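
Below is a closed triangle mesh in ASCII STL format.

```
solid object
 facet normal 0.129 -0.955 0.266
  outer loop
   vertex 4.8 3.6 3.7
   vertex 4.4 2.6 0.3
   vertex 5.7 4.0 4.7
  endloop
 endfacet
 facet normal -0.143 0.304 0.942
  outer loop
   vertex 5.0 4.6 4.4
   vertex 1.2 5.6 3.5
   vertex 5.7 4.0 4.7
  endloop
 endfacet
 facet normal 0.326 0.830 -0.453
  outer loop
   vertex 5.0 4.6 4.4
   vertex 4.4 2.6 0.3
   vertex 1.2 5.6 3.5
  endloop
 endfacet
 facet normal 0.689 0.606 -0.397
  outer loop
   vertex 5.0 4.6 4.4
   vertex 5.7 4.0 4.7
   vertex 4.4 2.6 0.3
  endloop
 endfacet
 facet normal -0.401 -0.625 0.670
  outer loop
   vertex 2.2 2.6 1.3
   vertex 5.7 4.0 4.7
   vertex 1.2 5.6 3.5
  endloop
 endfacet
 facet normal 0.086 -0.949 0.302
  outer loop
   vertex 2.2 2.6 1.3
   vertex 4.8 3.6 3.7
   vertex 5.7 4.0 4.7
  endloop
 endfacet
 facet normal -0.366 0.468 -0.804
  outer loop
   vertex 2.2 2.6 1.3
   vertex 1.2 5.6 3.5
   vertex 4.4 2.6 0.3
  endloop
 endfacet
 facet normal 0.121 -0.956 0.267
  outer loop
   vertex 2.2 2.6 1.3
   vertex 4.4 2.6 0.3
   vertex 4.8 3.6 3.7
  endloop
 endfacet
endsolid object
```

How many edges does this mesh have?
12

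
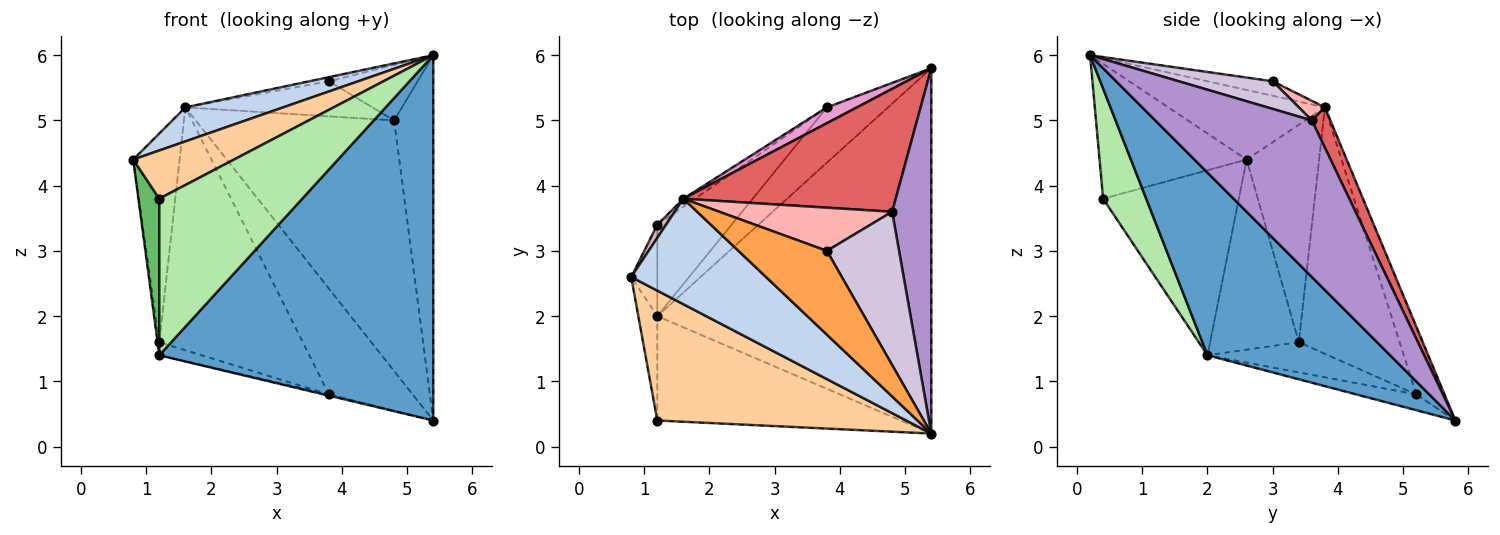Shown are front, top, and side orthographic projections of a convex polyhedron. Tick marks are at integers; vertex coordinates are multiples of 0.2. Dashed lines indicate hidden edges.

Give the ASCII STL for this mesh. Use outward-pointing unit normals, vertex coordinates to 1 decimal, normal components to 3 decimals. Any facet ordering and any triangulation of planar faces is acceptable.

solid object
 facet normal 0.426 -0.640 -0.640
  outer loop
   vertex 1.2 2.0 1.4
   vertex 5.4 5.8 0.4
   vertex 5.4 0.2 6.0
  endloop
 endfacet
 facet normal -0.441 -0.276 0.854
  outer loop
   vertex 1.6 3.8 5.2
   vertex 0.8 2.6 4.4
   vertex 5.4 0.2 6.0
  endloop
 endfacet
 facet normal -0.162 0.048 0.986
  outer loop
   vertex 1.6 3.8 5.2
   vertex 5.4 0.2 6.0
   vertex 3.8 3.0 5.6
  endloop
 endfacet
 facet normal -0.453 -0.310 0.836
  outer loop
   vertex 1.2 0.4 3.8
   vertex 5.4 0.2 6.0
   vertex 0.8 2.6 4.4
  endloop
 endfacet
 facet normal -0.983 -0.151 -0.101
  outer loop
   vertex 1.2 0.4 3.8
   vertex 0.8 2.6 4.4
   vertex 1.2 2.0 1.4
  endloop
 endfacet
 facet normal 0.243 -0.807 -0.538
  outer loop
   vertex 1.2 0.4 3.8
   vertex 1.2 2.0 1.4
   vertex 5.4 0.2 6.0
  endloop
 endfacet
 facet normal 0.083 0.895 0.439
  outer loop
   vertex 4.8 3.6 5.0
   vertex 5.4 5.8 0.4
   vertex 1.6 3.8 5.2
  endloop
 endfacet
 facet normal 0.088 0.628 0.774
  outer loop
   vertex 4.8 3.6 5.0
   vertex 1.6 3.8 5.2
   vertex 3.8 3.0 5.6
  endloop
 endfacet
 facet normal 0.943 0.236 0.236
  outer loop
   vertex 4.8 3.6 5.0
   vertex 5.4 0.2 6.0
   vertex 5.4 5.8 0.4
  endloop
 endfacet
 facet normal 0.339 0.320 0.885
  outer loop
   vertex 4.8 3.6 5.0
   vertex 3.8 3.0 5.6
   vertex 5.4 0.2 6.0
  endloop
 endfacet
 facet normal -0.991 0.019 -0.136
  outer loop
   vertex 1.2 3.4 1.6
   vertex 1.2 2.0 1.4
   vertex 0.8 2.6 4.4
  endloop
 endfacet
 facet normal -0.842 0.539 0.034
  outer loop
   vertex 1.2 3.4 1.6
   vertex 0.8 2.6 4.4
   vertex 1.6 3.8 5.2
  endloop
 endfacet
 facet normal -0.317 0.938 0.140
  outer loop
   vertex 3.8 5.2 0.8
   vertex 1.6 3.8 5.2
   vertex 5.4 5.8 0.4
  endloop
 endfacet
 facet normal -0.575 0.818 -0.027
  outer loop
   vertex 3.8 5.2 0.8
   vertex 1.2 3.4 1.6
   vertex 1.6 3.8 5.2
  endloop
 endfacet
 facet normal -0.250 0.022 -0.968
  outer loop
   vertex 3.8 5.2 0.8
   vertex 5.4 5.8 0.4
   vertex 1.2 2.0 1.4
  endloop
 endfacet
 facet normal -0.373 0.131 -0.918
  outer loop
   vertex 3.8 5.2 0.8
   vertex 1.2 2.0 1.4
   vertex 1.2 3.4 1.6
  endloop
 endfacet
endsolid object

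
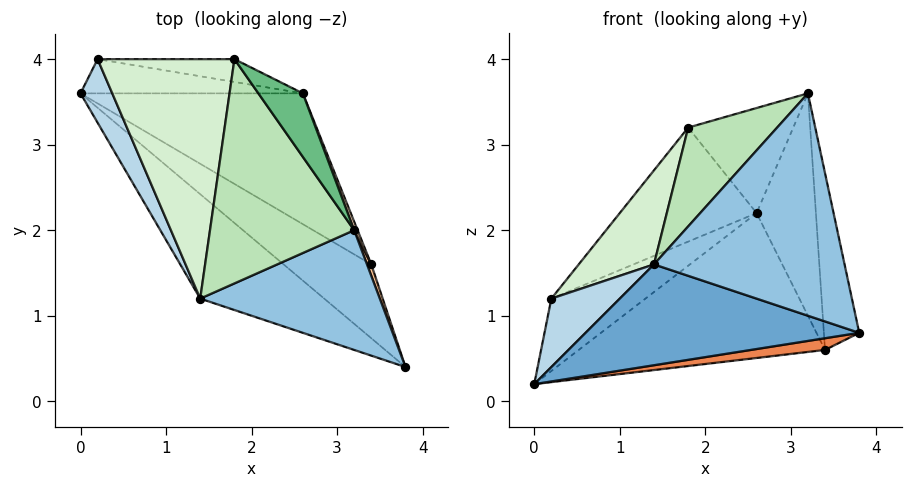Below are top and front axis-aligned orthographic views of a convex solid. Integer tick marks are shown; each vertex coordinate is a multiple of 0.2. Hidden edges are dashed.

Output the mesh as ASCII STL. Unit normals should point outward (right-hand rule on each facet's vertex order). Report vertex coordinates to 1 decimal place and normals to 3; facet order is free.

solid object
 facet normal -0.426 -0.628 -0.651
  outer loop
   vertex 1.4 1.2 1.6
   vertex 0.0 3.6 0.2
   vertex 3.8 0.4 0.8
  endloop
 endfacet
 facet normal -0.134 -0.873 0.470
  outer loop
   vertex 1.4 1.2 1.6
   vertex 3.8 0.4 0.8
   vertex 3.2 2.0 3.6
  endloop
 endfacet
 facet normal -0.889 -0.336 0.312
  outer loop
   vertex 1.4 1.2 1.6
   vertex 0.2 4.0 1.2
   vertex 0.0 3.6 0.2
  endloop
 endfacet
 facet normal 0.312 0.859 -0.406
  outer loop
   vertex 2.6 3.6 2.2
   vertex 0.0 3.6 0.2
   vertex 0.2 4.0 1.2
  endloop
 endfacet
 facet normal 0.024 -0.157 -0.987
  outer loop
   vertex 3.4 1.6 0.6
   vertex 3.8 0.4 0.8
   vertex 0.0 3.6 0.2
  endloop
 endfacet
 facet normal 0.458 0.660 -0.596
  outer loop
   vertex 3.4 1.6 0.6
   vertex 0.0 3.6 0.2
   vertex 2.6 3.6 2.2
  endloop
 endfacet
 facet normal 0.947 0.319 0.021
  outer loop
   vertex 3.4 1.6 0.6
   vertex 3.2 2.0 3.6
   vertex 3.8 0.4 0.8
  endloop
 endfacet
 facet normal 0.932 0.362 0.014
  outer loop
   vertex 3.4 1.6 0.6
   vertex 2.6 3.6 2.2
   vertex 3.2 2.0 3.6
  endloop
 endfacet
 facet normal 0.732 0.583 0.352
  outer loop
   vertex 1.8 4.0 3.2
   vertex 3.2 2.0 3.6
   vertex 2.6 3.6 2.2
  endloop
 endfacet
 facet normal 0.238 0.952 -0.190
  outer loop
   vertex 1.8 4.0 3.2
   vertex 2.6 3.6 2.2
   vertex 0.2 4.0 1.2
  endloop
 endfacet
 facet normal -0.642 -0.309 0.702
  outer loop
   vertex 1.8 4.0 3.2
   vertex 1.4 1.2 1.6
   vertex 3.2 2.0 3.6
  endloop
 endfacet
 facet normal -0.758 -0.238 0.607
  outer loop
   vertex 1.8 4.0 3.2
   vertex 0.2 4.0 1.2
   vertex 1.4 1.2 1.6
  endloop
 endfacet
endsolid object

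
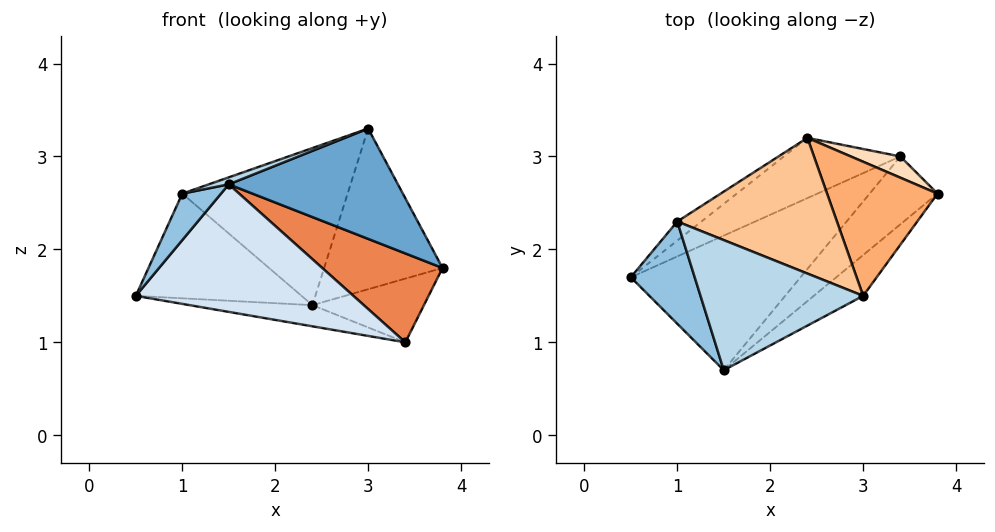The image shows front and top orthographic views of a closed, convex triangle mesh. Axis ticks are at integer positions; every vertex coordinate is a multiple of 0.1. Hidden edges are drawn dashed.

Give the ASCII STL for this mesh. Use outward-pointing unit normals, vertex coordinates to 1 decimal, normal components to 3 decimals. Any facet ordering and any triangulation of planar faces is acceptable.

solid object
 facet normal 0.538 -0.790 -0.292
  outer loop
   vertex 3.0 1.5 3.3
   vertex 1.5 0.7 2.7
   vertex 3.8 2.6 1.8
  endloop
 endfacet
 facet normal -0.833 -0.229 0.504
  outer loop
   vertex 1.0 2.3 2.6
   vertex 0.5 1.7 1.5
   vertex 1.5 0.7 2.7
  endloop
 endfacet
 facet normal -0.348 -0.050 0.936
  outer loop
   vertex 1.0 2.3 2.6
   vertex 1.5 0.7 2.7
   vertex 3.0 1.5 3.3
  endloop
 endfacet
 facet normal 0.180 -0.677 -0.714
  outer loop
   vertex 3.4 3.0 1.0
   vertex 1.5 0.7 2.7
   vertex 0.5 1.7 1.5
  endloop
 endfacet
 facet normal 0.386 -0.733 -0.560
  outer loop
   vertex 3.4 3.0 1.0
   vertex 3.8 2.6 1.8
   vertex 1.5 0.7 2.7
  endloop
 endfacet
 facet normal 0.144 0.760 0.634
  outer loop
   vertex 2.4 3.2 1.4
   vertex 3.0 1.5 3.3
   vertex 3.8 2.6 1.8
  endloop
 endfacet
 facet normal 0.074 0.755 0.652
  outer loop
   vertex 2.4 3.2 1.4
   vertex 1.0 2.3 2.6
   vertex 3.0 1.5 3.3
  endloop
 endfacet
 facet normal 0.302 0.905 0.302
  outer loop
   vertex 2.4 3.2 1.4
   vertex 3.8 2.6 1.8
   vertex 3.4 3.0 1.0
  endloop
 endfacet
 facet normal -0.618 0.773 -0.141
  outer loop
   vertex 2.4 3.2 1.4
   vertex 0.5 1.7 1.5
   vertex 1.0 2.3 2.6
  endloop
 endfacet
 facet normal -0.297 0.316 -0.901
  outer loop
   vertex 2.4 3.2 1.4
   vertex 3.4 3.0 1.0
   vertex 0.5 1.7 1.5
  endloop
 endfacet
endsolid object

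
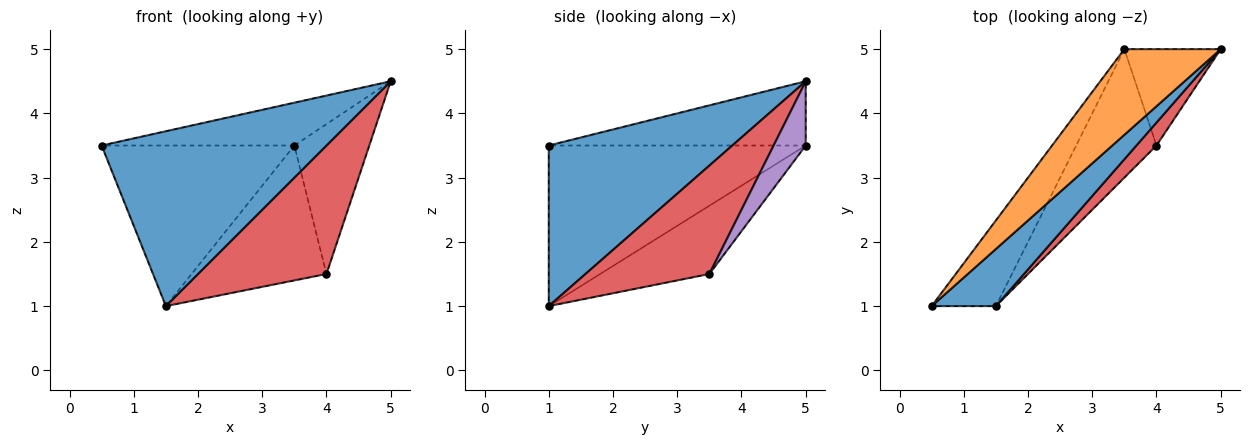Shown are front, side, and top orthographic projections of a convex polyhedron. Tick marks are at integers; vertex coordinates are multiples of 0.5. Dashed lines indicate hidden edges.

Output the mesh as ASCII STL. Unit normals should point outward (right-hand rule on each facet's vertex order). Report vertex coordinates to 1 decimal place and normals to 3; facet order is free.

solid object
 facet normal 0.613 -0.751 0.245
  outer loop
   vertex 1.5 1.0 1.0
   vertex 5.0 5.0 4.5
   vertex 0.5 1.0 3.5
  endloop
 endfacet
 facet normal -0.512 0.384 0.768
  outer loop
   vertex 3.5 5.0 3.5
   vertex 0.5 1.0 3.5
   vertex 5.0 5.0 4.5
  endloop
 endfacet
 facet normal -0.762 0.571 -0.305
  outer loop
   vertex 3.5 5.0 3.5
   vertex 1.5 1.0 1.0
   vertex 0.5 1.0 3.5
  endloop
 endfacet
 facet normal 0.688 -0.714 0.127
  outer loop
   vertex 4.0 3.5 1.5
   vertex 5.0 5.0 4.5
   vertex 1.5 1.0 1.0
  endloop
 endfacet
 facet normal 0.339 0.791 -0.509
  outer loop
   vertex 4.0 3.5 1.5
   vertex 3.5 5.0 3.5
   vertex 5.0 5.0 4.5
  endloop
 endfacet
 facet normal -0.506 0.625 -0.595
  outer loop
   vertex 4.0 3.5 1.5
   vertex 1.5 1.0 1.0
   vertex 3.5 5.0 3.5
  endloop
 endfacet
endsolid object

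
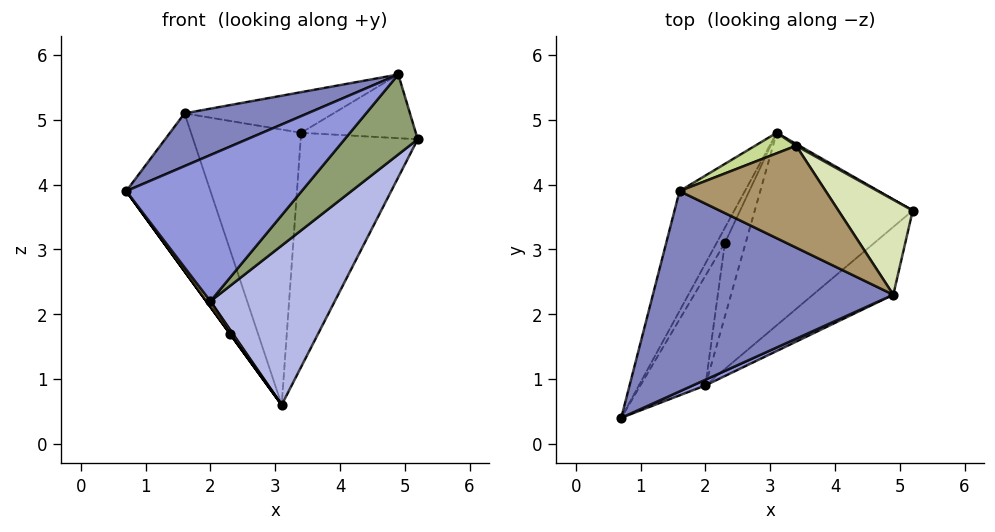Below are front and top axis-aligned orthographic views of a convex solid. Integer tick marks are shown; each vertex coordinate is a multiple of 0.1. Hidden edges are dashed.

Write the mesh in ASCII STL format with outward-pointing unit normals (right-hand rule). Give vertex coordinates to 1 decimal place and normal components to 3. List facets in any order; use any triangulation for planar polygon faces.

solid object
 facet normal -0.917 0.319 -0.242
  outer loop
   vertex 1.6 3.9 5.1
   vertex 3.1 4.8 0.6
   vertex 0.7 0.4 3.9
  endloop
 endfacet
 facet normal -0.287 -0.244 0.926
  outer loop
   vertex 1.6 3.9 5.1
   vertex 0.7 0.4 3.9
   vertex 4.9 2.3 5.7
  endloop
 endfacet
 facet normal 0.399 -0.916 0.036
  outer loop
   vertex 2.0 0.9 2.2
   vertex 4.9 2.3 5.7
   vertex 0.7 0.4 3.9
  endloop
 endfacet
 facet normal 0.752 -0.420 -0.508
  outer loop
   vertex 2.0 0.9 2.2
   vertex 3.1 4.8 0.6
   vertex 5.2 3.6 4.7
  endloop
 endfacet
 facet normal 0.754 -0.501 -0.425
  outer loop
   vertex 2.0 0.9 2.2
   vertex 5.2 3.6 4.7
   vertex 4.9 2.3 5.7
  endloop
 endfacet
 facet normal 0.486 0.874 0.007
  outer loop
   vertex 3.4 4.6 4.8
   vertex 5.2 3.6 4.7
   vertex 3.1 4.8 0.6
  endloop
 endfacet
 facet normal -0.351 0.934 0.070
  outer loop
   vertex 3.4 4.6 4.8
   vertex 3.1 4.8 0.6
   vertex 1.6 3.9 5.1
  endloop
 endfacet
 facet normal 0.335 0.525 0.783
  outer loop
   vertex 3.4 4.6 4.8
   vertex 4.9 2.3 5.7
   vertex 5.2 3.6 4.7
  endloop
 endfacet
 facet normal 0.011 0.370 0.929
  outer loop
   vertex 3.4 4.6 4.8
   vertex 1.6 3.9 5.1
   vertex 4.9 2.3 5.7
  endloop
 endfacet
 facet normal -0.809 0.000 -0.588
  outer loop
   vertex 2.3 3.1 1.7
   vertex 0.7 0.4 3.9
   vertex 3.1 4.8 0.6
  endloop
 endfacet
 facet normal -0.789 -0.032 -0.613
  outer loop
   vertex 2.3 3.1 1.7
   vertex 2.0 0.9 2.2
   vertex 0.7 0.4 3.9
  endloop
 endfacet
 facet normal -0.782 -0.035 -0.622
  outer loop
   vertex 2.3 3.1 1.7
   vertex 3.1 4.8 0.6
   vertex 2.0 0.9 2.2
  endloop
 endfacet
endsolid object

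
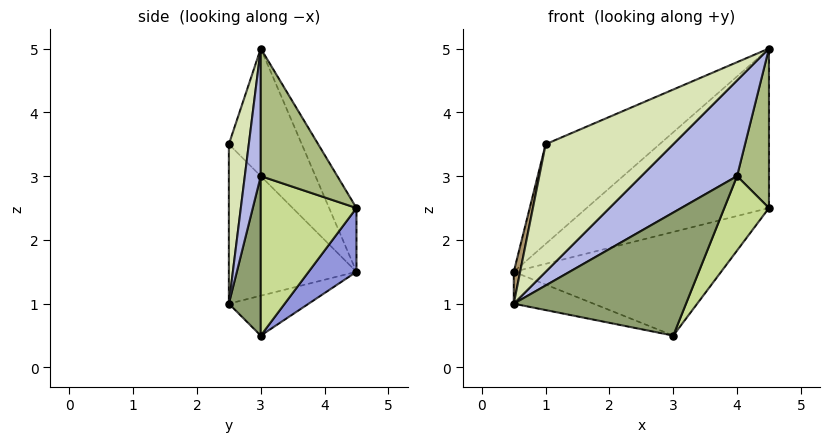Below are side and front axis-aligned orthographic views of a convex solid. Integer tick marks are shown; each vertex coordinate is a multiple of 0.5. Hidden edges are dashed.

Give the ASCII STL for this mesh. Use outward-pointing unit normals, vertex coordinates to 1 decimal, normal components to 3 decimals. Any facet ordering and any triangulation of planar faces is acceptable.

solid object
 facet normal -0.128 0.850 0.510
  outer loop
   vertex 0.5 4.5 1.5
   vertex 4.5 3.0 5.0
   vertex 4.5 4.5 2.5
  endloop
 endfacet
 facet normal -0.236 0.236 -0.943
  outer loop
   vertex 0.5 4.5 1.5
   vertex 3.0 3.0 0.5
   vertex 0.5 2.5 1.0
  endloop
 endfacet
 facet normal 0.167 0.724 -0.669
  outer loop
   vertex 0.5 4.5 1.5
   vertex 4.5 4.5 2.5
   vertex 3.0 3.0 0.5
  endloop
 endfacet
 facet normal 0.164 -0.986 -0.041
  outer loop
   vertex 4.0 3.0 3.0
   vertex 4.5 3.0 5.0
   vertex 0.5 2.5 1.0
  endloop
 endfacet
 facet normal 0.182 -0.981 -0.073
  outer loop
   vertex 4.0 3.0 3.0
   vertex 0.5 2.5 1.0
   vertex 3.0 3.0 0.5
  endloop
 endfacet
 facet normal 0.899 -0.375 -0.225
  outer loop
   vertex 4.0 3.0 3.0
   vertex 4.5 4.5 2.5
   vertex 4.5 3.0 5.0
  endloop
 endfacet
 facet normal 0.852 -0.398 -0.341
  outer loop
   vertex 4.0 3.0 3.0
   vertex 3.0 3.0 0.5
   vertex 4.5 4.5 2.5
  endloop
 endfacet
 facet normal 0.154 -0.988 -0.031
  outer loop
   vertex 1.0 2.5 3.5
   vertex 0.5 2.5 1.0
   vertex 4.5 3.0 5.0
  endloop
 endfacet
 facet normal -0.979 -0.049 0.196
  outer loop
   vertex 1.0 2.5 3.5
   vertex 0.5 4.5 1.5
   vertex 0.5 2.5 1.0
  endloop
 endfacet
 facet normal -0.386 0.602 0.699
  outer loop
   vertex 1.0 2.5 3.5
   vertex 4.5 3.0 5.0
   vertex 0.5 4.5 1.5
  endloop
 endfacet
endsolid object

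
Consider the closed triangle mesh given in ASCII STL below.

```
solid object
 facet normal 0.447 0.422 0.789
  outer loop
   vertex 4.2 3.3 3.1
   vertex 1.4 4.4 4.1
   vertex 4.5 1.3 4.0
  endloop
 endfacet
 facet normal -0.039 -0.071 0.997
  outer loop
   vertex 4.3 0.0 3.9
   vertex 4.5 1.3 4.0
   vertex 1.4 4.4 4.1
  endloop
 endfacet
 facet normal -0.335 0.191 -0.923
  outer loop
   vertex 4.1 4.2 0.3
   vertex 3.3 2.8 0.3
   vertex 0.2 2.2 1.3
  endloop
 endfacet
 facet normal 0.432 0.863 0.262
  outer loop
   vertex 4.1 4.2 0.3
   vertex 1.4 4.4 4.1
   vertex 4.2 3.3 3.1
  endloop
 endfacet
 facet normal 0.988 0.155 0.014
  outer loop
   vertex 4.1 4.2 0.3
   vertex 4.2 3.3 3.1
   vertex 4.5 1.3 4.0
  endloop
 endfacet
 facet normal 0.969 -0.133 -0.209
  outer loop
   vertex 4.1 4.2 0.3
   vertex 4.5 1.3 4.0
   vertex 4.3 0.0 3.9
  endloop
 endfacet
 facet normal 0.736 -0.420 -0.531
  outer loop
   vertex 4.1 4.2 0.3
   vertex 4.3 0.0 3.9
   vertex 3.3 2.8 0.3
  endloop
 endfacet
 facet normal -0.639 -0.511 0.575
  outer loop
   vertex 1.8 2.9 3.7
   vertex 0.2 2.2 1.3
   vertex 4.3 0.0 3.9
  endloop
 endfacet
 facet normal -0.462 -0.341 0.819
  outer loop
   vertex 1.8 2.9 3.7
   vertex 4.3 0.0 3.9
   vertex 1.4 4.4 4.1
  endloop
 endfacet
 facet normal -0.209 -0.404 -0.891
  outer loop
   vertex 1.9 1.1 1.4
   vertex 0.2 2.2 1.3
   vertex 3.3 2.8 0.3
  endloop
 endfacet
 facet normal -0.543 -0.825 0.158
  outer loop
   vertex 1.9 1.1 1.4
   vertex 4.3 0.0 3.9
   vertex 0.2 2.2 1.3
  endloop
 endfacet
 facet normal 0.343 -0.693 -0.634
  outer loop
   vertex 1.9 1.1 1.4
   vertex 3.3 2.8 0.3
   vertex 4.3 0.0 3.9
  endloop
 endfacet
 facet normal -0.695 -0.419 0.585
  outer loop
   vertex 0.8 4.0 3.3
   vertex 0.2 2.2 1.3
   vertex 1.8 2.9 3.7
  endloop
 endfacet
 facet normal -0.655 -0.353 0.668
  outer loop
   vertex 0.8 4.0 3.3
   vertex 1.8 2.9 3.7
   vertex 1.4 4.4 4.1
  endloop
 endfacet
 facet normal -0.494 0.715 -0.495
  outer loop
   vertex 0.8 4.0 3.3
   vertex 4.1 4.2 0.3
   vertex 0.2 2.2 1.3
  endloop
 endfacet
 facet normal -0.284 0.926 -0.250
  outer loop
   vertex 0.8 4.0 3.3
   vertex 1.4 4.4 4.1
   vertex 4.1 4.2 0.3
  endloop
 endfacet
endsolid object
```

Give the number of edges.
24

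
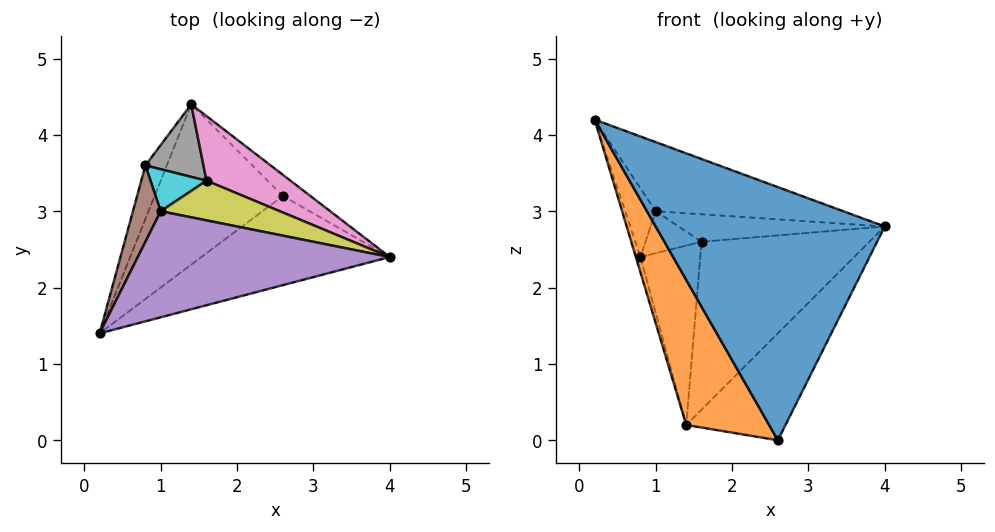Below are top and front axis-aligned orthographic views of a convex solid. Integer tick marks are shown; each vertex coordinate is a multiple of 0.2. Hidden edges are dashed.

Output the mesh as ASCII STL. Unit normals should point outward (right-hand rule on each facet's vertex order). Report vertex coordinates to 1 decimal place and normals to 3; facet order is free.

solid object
 facet normal 0.125 -0.936 -0.330
  outer loop
   vertex 2.6 3.2 0.0
   vertex 4.0 2.4 2.8
   vertex 0.2 1.4 4.2
  endloop
 endfacet
 facet normal -0.622 -0.525 -0.581
  outer loop
   vertex 2.6 3.2 0.0
   vertex 0.2 1.4 4.2
   vertex 1.4 4.4 0.2
  endloop
 endfacet
 facet normal 0.688 0.712 -0.141
  outer loop
   vertex 2.6 3.2 0.0
   vertex 1.4 4.4 0.2
   vertex 4.0 2.4 2.8
  endloop
 endfacet
 facet normal -0.969 0.068 -0.239
  outer loop
   vertex 0.8 3.6 2.4
   vertex 1.4 4.4 0.2
   vertex 0.2 1.4 4.2
  endloop
 endfacet
 facet normal 0.163 0.539 0.827
  outer loop
   vertex 1.0 3.0 3.0
   vertex 0.2 1.4 4.2
   vertex 4.0 2.4 2.8
  endloop
 endfacet
 facet normal -0.218 0.653 0.725
  outer loop
   vertex 1.0 3.0 3.0
   vertex 0.8 3.6 2.4
   vertex 0.2 1.4 4.2
  endloop
 endfacet
 facet normal 0.338 0.878 0.338
  outer loop
   vertex 1.6 3.4 2.6
   vertex 4.0 2.4 2.8
   vertex 1.4 4.4 0.2
  endloop
 endfacet
 facet normal 0.137 0.918 0.371
  outer loop
   vertex 1.6 3.4 2.6
   vertex 1.4 4.4 0.2
   vertex 0.8 3.6 2.4
  endloop
 endfacet
 facet normal 0.166 0.561 0.811
  outer loop
   vertex 1.6 3.4 2.6
   vertex 1.0 3.0 3.0
   vertex 4.0 2.4 2.8
  endloop
 endfacet
 facet normal 0.000 0.707 0.707
  outer loop
   vertex 1.6 3.4 2.6
   vertex 0.8 3.6 2.4
   vertex 1.0 3.0 3.0
  endloop
 endfacet
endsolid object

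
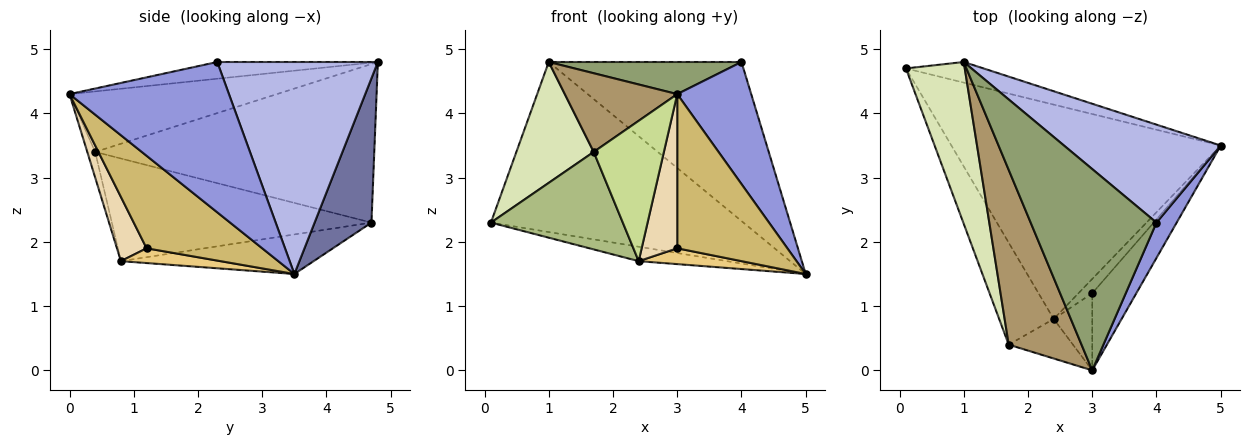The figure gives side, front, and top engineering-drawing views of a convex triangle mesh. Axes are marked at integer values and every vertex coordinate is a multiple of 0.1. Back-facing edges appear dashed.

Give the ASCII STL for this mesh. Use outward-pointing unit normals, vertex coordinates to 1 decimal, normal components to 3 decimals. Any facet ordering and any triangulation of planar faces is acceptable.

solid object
 facet normal 0.218 0.969 -0.117
  outer loop
   vertex 1.0 4.8 4.8
   vertex 5.0 3.5 1.5
   vertex 0.1 4.7 2.3
  endloop
 endfacet
 facet normal -0.145 0.066 -0.987
  outer loop
   vertex 2.4 0.8 1.7
   vertex 0.1 4.7 2.3
   vertex 5.0 3.5 1.5
  endloop
 endfacet
 facet normal 0.900 -0.418 0.121
  outer loop
   vertex 4.0 2.3 4.8
   vertex 3.0 0.0 4.3
   vertex 5.0 3.5 1.5
  endloop
 endfacet
 facet normal 0.579 0.694 0.428
  outer loop
   vertex 4.0 2.3 4.8
   vertex 5.0 3.5 1.5
   vertex 1.0 4.8 4.8
  endloop
 endfacet
 facet normal -0.130 -0.156 0.979
  outer loop
   vertex 4.0 2.3 4.8
   vertex 1.0 4.8 4.8
   vertex 3.0 0.0 4.3
  endloop
 endfacet
 facet normal -0.806 -0.409 -0.428
  outer loop
   vertex 1.7 0.4 3.4
   vertex 0.1 4.7 2.3
   vertex 2.4 0.8 1.7
  endloop
 endfacet
 facet normal -0.108 -0.957 -0.270
  outer loop
   vertex 1.7 0.4 3.4
   vertex 2.4 0.8 1.7
   vertex 3.0 0.0 4.3
  endloop
 endfacet
 facet normal -0.907 -0.251 0.337
  outer loop
   vertex 1.7 0.4 3.4
   vertex 1.0 4.8 4.8
   vertex 0.1 4.7 2.3
  endloop
 endfacet
 facet normal -0.604 -0.327 0.727
  outer loop
   vertex 1.7 0.4 3.4
   vertex 3.0 0.0 4.3
   vertex 1.0 4.8 4.8
  endloop
 endfacet
 facet normal 0.685 -0.652 -0.326
  outer loop
   vertex 3.0 1.2 1.9
   vertex 5.0 3.5 1.5
   vertex 3.0 0.0 4.3
  endloop
 endfacet
 facet normal 0.583 -0.602 -0.546
  outer loop
   vertex 3.0 1.2 1.9
   vertex 2.4 0.8 1.7
   vertex 5.0 3.5 1.5
  endloop
 endfacet
 facet normal 0.598 -0.717 -0.359
  outer loop
   vertex 3.0 1.2 1.9
   vertex 3.0 0.0 4.3
   vertex 2.4 0.8 1.7
  endloop
 endfacet
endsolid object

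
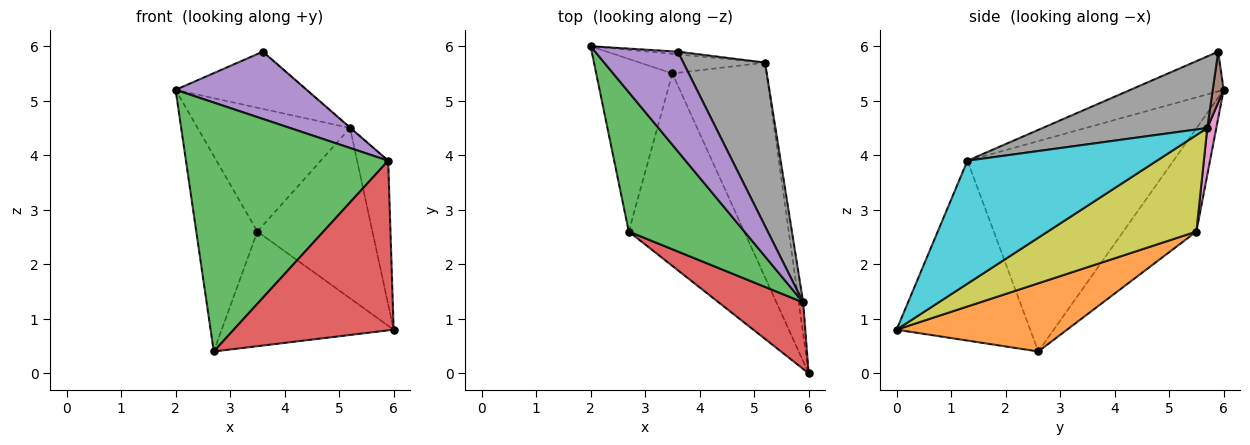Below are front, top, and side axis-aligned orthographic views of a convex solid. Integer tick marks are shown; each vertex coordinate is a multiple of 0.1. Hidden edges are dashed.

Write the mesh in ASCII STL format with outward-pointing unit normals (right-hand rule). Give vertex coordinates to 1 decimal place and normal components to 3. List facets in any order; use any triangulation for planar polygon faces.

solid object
 facet normal -0.668 0.558 -0.493
  outer loop
   vertex 3.5 5.5 2.6
   vertex 2.7 2.6 0.4
   vertex 2.0 6.0 5.2
  endloop
 endfacet
 facet normal 0.452 0.456 -0.766
  outer loop
   vertex 3.5 5.5 2.6
   vertex 6.0 0.0 0.8
   vertex 2.7 2.6 0.4
  endloop
 endfacet
 facet normal -0.664 -0.652 0.365
  outer loop
   vertex 5.9 1.3 3.9
   vertex 2.0 6.0 5.2
   vertex 2.7 2.6 0.4
  endloop
 endfacet
 facet normal -0.614 -0.735 0.288
  outer loop
   vertex 5.9 1.3 3.9
   vertex 2.7 2.6 0.4
   vertex 6.0 0.0 0.8
  endloop
 endfacet
 facet normal -0.369 -0.520 0.770
  outer loop
   vertex 5.9 1.3 3.9
   vertex 3.6 5.9 5.9
   vertex 2.0 6.0 5.2
  endloop
 endfacet
 facet normal 0.083 0.995 -0.047
  outer loop
   vertex 5.2 5.7 4.5
   vertex 2.0 6.0 5.2
   vertex 3.6 5.9 5.9
  endloop
 endfacet
 facet normal 0.058 0.986 -0.156
  outer loop
   vertex 5.2 5.7 4.5
   vertex 3.5 5.5 2.6
   vertex 2.0 6.0 5.2
  endloop
 endfacet
 facet normal 0.659 0.002 0.752
  outer loop
   vertex 5.2 5.7 4.5
   vertex 3.6 5.9 5.9
   vertex 5.9 1.3 3.9
  endloop
 endfacet
 facet normal 0.626 0.485 -0.611
  outer loop
   vertex 5.2 5.7 4.5
   vertex 6.0 0.0 0.8
   vertex 3.5 5.5 2.6
  endloop
 endfacet
 facet normal 0.986 0.162 -0.036
  outer loop
   vertex 5.2 5.7 4.5
   vertex 5.9 1.3 3.9
   vertex 6.0 0.0 0.8
  endloop
 endfacet
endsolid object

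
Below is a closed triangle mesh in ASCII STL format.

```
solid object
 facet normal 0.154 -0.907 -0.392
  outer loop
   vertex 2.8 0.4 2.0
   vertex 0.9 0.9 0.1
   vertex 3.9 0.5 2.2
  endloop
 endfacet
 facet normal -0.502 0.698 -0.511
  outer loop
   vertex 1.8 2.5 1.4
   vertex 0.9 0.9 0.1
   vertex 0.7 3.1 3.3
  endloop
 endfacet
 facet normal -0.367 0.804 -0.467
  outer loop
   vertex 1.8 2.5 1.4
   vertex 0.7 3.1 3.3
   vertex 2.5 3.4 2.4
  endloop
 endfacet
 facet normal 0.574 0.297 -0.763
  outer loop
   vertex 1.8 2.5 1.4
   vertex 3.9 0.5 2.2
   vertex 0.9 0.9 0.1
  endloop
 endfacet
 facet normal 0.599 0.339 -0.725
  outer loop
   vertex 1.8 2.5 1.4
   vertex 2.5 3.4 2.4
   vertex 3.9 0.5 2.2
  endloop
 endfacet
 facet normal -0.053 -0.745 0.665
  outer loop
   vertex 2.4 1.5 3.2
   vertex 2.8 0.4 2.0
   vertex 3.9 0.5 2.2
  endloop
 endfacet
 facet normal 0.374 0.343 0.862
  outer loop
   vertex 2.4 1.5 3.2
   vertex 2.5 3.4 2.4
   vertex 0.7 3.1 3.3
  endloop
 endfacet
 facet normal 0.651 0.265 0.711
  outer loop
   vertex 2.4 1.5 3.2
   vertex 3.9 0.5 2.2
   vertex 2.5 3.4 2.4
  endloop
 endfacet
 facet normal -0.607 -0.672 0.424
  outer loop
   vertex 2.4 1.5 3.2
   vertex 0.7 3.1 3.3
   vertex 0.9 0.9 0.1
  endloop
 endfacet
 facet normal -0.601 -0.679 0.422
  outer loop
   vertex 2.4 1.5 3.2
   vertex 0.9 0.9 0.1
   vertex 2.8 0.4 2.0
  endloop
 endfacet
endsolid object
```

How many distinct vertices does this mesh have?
7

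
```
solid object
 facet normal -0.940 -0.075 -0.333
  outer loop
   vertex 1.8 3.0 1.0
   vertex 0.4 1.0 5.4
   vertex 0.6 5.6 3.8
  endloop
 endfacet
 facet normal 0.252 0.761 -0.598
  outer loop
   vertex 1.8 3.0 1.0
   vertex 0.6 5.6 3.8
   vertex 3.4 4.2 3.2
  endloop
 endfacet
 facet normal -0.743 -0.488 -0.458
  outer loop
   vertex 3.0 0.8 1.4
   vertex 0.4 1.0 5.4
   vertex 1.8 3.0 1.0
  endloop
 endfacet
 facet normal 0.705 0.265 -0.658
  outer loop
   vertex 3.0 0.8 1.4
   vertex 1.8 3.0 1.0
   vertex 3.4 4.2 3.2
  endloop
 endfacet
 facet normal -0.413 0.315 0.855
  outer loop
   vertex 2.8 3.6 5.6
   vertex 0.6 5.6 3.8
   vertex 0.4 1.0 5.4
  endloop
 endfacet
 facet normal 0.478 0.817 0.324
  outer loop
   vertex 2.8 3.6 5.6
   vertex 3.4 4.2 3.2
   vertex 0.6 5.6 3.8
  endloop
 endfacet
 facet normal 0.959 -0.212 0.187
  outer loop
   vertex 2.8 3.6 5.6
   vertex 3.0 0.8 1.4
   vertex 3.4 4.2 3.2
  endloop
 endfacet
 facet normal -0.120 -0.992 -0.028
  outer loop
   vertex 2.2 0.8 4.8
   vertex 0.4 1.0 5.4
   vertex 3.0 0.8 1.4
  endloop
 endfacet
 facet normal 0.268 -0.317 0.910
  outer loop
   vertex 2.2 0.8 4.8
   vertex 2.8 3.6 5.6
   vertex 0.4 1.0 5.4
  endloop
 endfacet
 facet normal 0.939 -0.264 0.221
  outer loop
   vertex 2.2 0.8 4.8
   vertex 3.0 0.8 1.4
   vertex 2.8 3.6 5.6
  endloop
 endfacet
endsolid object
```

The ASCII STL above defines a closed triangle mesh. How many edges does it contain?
15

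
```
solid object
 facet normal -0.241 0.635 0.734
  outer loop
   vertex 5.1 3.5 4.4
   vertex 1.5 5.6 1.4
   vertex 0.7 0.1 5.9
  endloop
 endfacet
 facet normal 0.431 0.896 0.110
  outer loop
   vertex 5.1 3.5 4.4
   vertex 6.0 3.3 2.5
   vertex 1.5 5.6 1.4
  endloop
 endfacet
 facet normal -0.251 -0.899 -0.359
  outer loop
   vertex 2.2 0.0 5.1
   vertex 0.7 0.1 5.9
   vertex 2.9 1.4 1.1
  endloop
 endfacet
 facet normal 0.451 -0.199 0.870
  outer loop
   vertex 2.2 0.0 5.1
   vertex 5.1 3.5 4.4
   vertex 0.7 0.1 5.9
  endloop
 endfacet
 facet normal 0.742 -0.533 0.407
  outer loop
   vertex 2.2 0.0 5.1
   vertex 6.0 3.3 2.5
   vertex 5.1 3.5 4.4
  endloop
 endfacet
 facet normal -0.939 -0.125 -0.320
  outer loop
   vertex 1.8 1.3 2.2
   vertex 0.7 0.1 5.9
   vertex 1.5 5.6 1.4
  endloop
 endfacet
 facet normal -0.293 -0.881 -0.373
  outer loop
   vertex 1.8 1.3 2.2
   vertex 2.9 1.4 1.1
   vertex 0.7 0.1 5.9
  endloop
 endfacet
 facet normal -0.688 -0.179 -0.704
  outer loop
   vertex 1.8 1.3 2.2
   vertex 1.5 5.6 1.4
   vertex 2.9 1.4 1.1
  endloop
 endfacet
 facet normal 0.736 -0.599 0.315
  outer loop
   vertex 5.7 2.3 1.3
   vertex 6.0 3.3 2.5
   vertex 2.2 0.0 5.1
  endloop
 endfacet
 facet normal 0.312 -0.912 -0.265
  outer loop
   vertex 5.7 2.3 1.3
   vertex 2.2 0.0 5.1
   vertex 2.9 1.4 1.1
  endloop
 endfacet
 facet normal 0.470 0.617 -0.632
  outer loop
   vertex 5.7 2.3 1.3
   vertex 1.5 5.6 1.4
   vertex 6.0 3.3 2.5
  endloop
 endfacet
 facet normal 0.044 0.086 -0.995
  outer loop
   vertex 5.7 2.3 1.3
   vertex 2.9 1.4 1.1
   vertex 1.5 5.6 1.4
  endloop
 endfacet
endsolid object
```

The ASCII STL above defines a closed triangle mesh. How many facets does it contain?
12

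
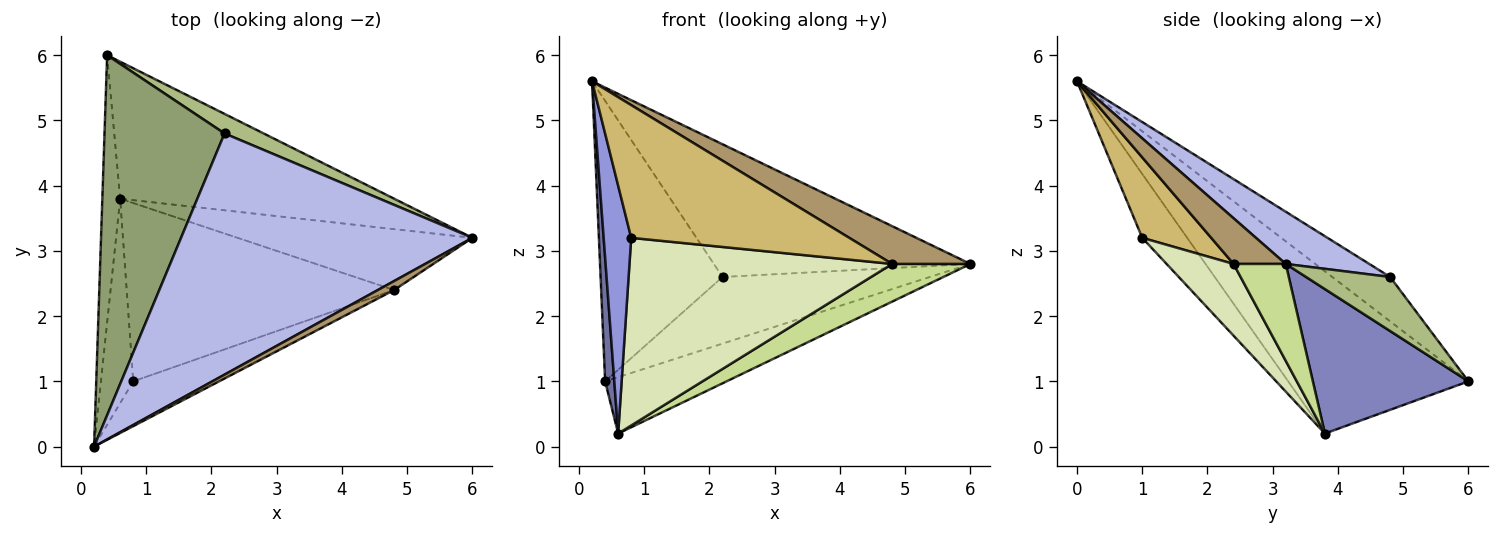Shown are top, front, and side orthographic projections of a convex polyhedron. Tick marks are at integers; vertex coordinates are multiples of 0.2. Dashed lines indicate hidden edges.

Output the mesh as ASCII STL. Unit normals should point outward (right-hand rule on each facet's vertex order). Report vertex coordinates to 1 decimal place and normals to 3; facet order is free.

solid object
 facet normal -0.993 -0.051 -0.109
  outer loop
   vertex 0.6 3.8 0.2
   vertex 0.2 0.0 5.6
   vertex 0.4 6.0 1.0
  endloop
 endfacet
 facet normal 0.438 0.342 -0.831
  outer loop
   vertex 0.6 3.8 0.2
   vertex 0.4 6.0 1.0
   vertex 6.0 3.2 2.8
  endloop
 endfacet
 facet normal -0.783 -0.480 -0.396
  outer loop
   vertex 0.8 1.0 3.2
   vertex 0.2 0.0 5.6
   vertex 0.6 3.8 0.2
  endloop
 endfacet
 facet normal 0.155 0.476 0.865
  outer loop
   vertex 2.2 4.8 2.6
   vertex 0.2 0.0 5.6
   vertex 6.0 3.2 2.8
  endloop
 endfacet
 facet normal -0.280 0.590 0.757
  outer loop
   vertex 2.2 4.8 2.6
   vertex 0.4 6.0 1.0
   vertex 0.2 0.0 5.6
  endloop
 endfacet
 facet normal 0.363 0.894 0.263
  outer loop
   vertex 2.2 4.8 2.6
   vertex 6.0 3.2 2.8
   vertex 0.4 6.0 1.0
  endloop
 endfacet
 facet normal 0.331 -0.497 -0.802
  outer loop
   vertex 4.8 2.4 2.8
   vertex 0.6 3.8 0.2
   vertex 6.0 3.2 2.8
  endloop
 endfacet
 facet normal 0.182 -0.713 -0.677
  outer loop
   vertex 4.8 2.4 2.8
   vertex 0.8 1.0 3.2
   vertex 0.6 3.8 0.2
  endloop
 endfacet
 facet normal 0.544 -0.816 0.194
  outer loop
   vertex 4.8 2.4 2.8
   vertex 6.0 3.2 2.8
   vertex 0.2 0.0 5.6
  endloop
 endfacet
 facet normal 0.287 -0.908 -0.306
  outer loop
   vertex 4.8 2.4 2.8
   vertex 0.2 0.0 5.6
   vertex 0.8 1.0 3.2
  endloop
 endfacet
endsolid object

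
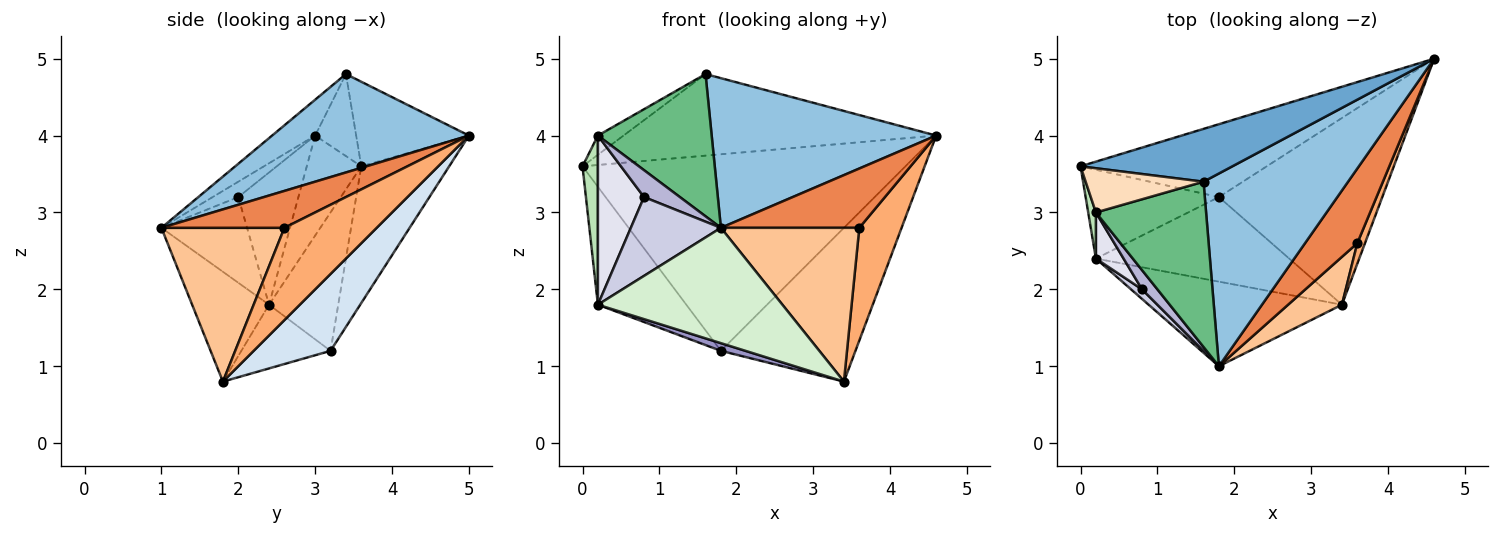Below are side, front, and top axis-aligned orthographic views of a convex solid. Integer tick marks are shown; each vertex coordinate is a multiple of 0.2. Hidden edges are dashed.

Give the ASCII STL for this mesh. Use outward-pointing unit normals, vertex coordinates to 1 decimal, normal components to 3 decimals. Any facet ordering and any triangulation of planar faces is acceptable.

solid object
 facet normal -0.290 0.803 0.520
  outer loop
   vertex 1.6 3.4 4.8
   vertex 4.6 5.0 4.0
   vertex 0.0 3.6 3.6
  endloop
 endfacet
 facet normal 0.474 -0.540 0.696
  outer loop
   vertex 1.6 3.4 4.8
   vertex 1.8 1.0 2.8
   vertex 4.6 5.0 4.0
  endloop
 endfacet
 facet normal -0.247 0.909 -0.337
  outer loop
   vertex 1.8 3.2 1.2
   vertex 0.0 3.6 3.6
   vertex 4.6 5.0 4.0
  endloop
 endfacet
 facet normal 0.341 0.598 -0.726
  outer loop
   vertex 1.8 3.2 1.2
   vertex 4.6 5.0 4.0
   vertex 3.4 1.8 0.8
  endloop
 endfacet
 facet normal 0.484 -0.544 0.685
  outer loop
   vertex 3.6 2.6 2.8
   vertex 4.6 5.0 4.0
   vertex 1.8 1.0 2.8
  endloop
 endfacet
 facet normal 0.906 -0.415 0.076
  outer loop
   vertex 3.6 2.6 2.8
   vertex 3.4 1.8 0.8
   vertex 4.6 5.0 4.0
  endloop
 endfacet
 facet normal 0.647 -0.728 0.226
  outer loop
   vertex 3.6 2.6 2.8
   vertex 1.8 1.0 2.8
   vertex 3.4 1.8 0.8
  endloop
 endfacet
 facet normal -0.538 0.336 0.773
  outer loop
   vertex 0.2 3.0 4.0
   vertex 1.6 3.4 4.8
   vertex 0.0 3.6 3.6
  endloop
 endfacet
 facet normal -0.240 -0.633 0.736
  outer loop
   vertex 0.2 3.0 4.0
   vertex 1.8 1.0 2.8
   vertex 1.6 3.4 4.8
  endloop
 endfacet
 facet normal -0.530 0.677 -0.510
  outer loop
   vertex 0.2 2.4 1.8
   vertex 0.0 3.6 3.6
   vertex 1.8 3.2 1.2
  endloop
 endfacet
 facet normal -0.960 -0.271 0.074
  outer loop
   vertex 0.2 2.4 1.8
   vertex 0.2 3.0 4.0
   vertex 0.0 3.6 3.6
  endloop
 endfacet
 facet normal -0.319 -0.764 -0.561
  outer loop
   vertex 0.2 2.4 1.8
   vertex 3.4 1.8 0.8
   vertex 1.8 1.0 2.8
  endloop
 endfacet
 facet normal -0.312 -0.086 -0.946
  outer loop
   vertex 0.2 2.4 1.8
   vertex 1.8 3.2 1.2
   vertex 3.4 1.8 0.8
  endloop
 endfacet
 facet normal -0.503 -0.704 0.503
  outer loop
   vertex 0.8 2.0 3.2
   vertex 1.8 1.0 2.8
   vertex 0.2 3.0 4.0
  endloop
 endfacet
 facet normal -0.687 -0.722 0.088
  outer loop
   vertex 0.8 2.0 3.2
   vertex 0.2 2.4 1.8
   vertex 1.8 1.0 2.8
  endloop
 endfacet
 facet normal -0.783 -0.601 0.164
  outer loop
   vertex 0.8 2.0 3.2
   vertex 0.2 3.0 4.0
   vertex 0.2 2.4 1.8
  endloop
 endfacet
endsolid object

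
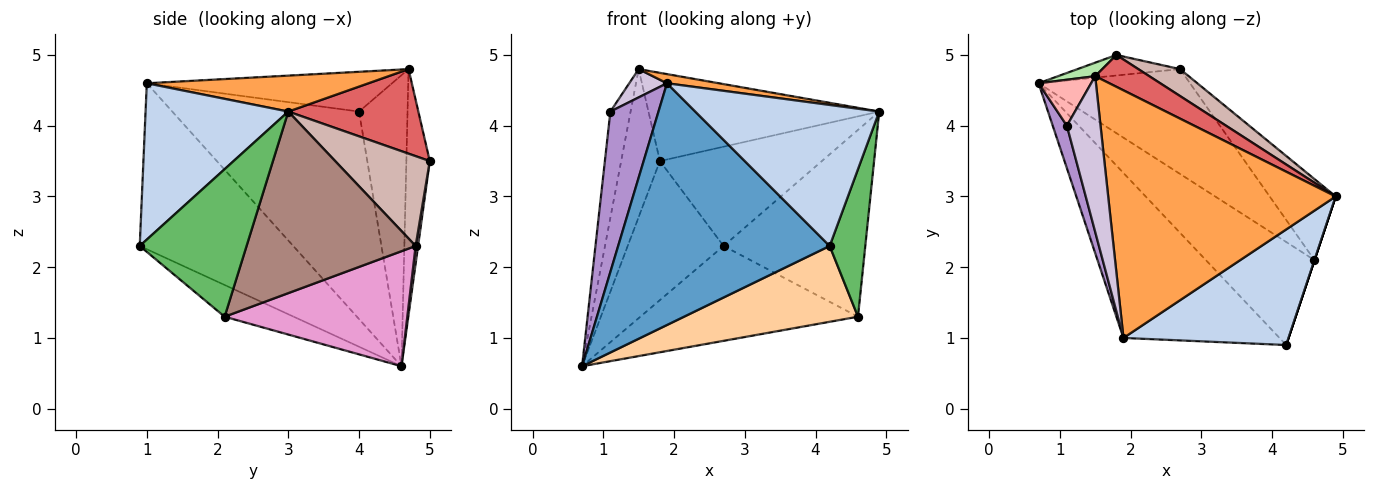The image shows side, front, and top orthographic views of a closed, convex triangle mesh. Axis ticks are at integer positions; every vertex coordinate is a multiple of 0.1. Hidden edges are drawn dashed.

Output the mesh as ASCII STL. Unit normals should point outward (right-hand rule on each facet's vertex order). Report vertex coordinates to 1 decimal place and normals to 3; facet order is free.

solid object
 facet normal -0.514 -0.708 -0.483
  outer loop
   vertex 1.9 1.0 4.6
   vertex 0.7 4.6 0.6
   vertex 4.2 0.9 2.3
  endloop
 endfacet
 facet normal 0.515 -0.663 0.543
  outer loop
   vertex 1.9 1.0 4.6
   vertex 4.2 0.9 2.3
   vertex 4.9 3.0 4.2
  endloop
 endfacet
 facet normal 0.156 -0.036 0.987
  outer loop
   vertex 1.9 1.0 4.6
   vertex 4.9 3.0 4.2
   vertex 1.5 4.7 4.8
  endloop
 endfacet
 facet normal -0.229 -0.577 -0.784
  outer loop
   vertex 4.6 2.1 1.3
   vertex 4.2 0.9 2.3
   vertex 0.7 4.6 0.6
  endloop
 endfacet
 facet normal 0.949 -0.316 0.000
  outer loop
   vertex 4.6 2.1 1.3
   vertex 4.9 3.0 4.2
   vertex 4.2 0.9 2.3
  endloop
 endfacet
 facet normal -0.516 0.853 0.078
  outer loop
   vertex 1.8 5.0 3.5
   vertex 0.7 4.6 0.6
   vertex 1.5 4.7 4.8
  endloop
 endfacet
 facet normal 0.468 0.831 0.300
  outer loop
   vertex 1.8 5.0 3.5
   vertex 1.5 4.7 4.8
   vertex 4.9 3.0 4.2
  endloop
 endfacet
 facet normal -0.911 0.379 0.164
  outer loop
   vertex 1.1 4.0 4.2
   vertex 1.5 4.7 4.8
   vertex 0.7 4.6 0.6
  endloop
 endfacet
 facet normal -0.966 -0.249 0.066
  outer loop
   vertex 1.1 4.0 4.2
   vertex 0.7 4.6 0.6
   vertex 1.9 1.0 4.6
  endloop
 endfacet
 facet normal -0.758 -0.117 0.642
  outer loop
   vertex 1.1 4.0 4.2
   vertex 1.9 1.0 4.6
   vertex 1.5 4.7 4.8
  endloop
 endfacet
 facet normal 0.738 0.619 -0.268
  outer loop
   vertex 2.7 4.8 2.3
   vertex 4.9 3.0 4.2
   vertex 4.6 2.1 1.3
  endloop
 endfacet
 facet normal 0.491 0.841 0.228
  outer loop
   vertex 2.7 4.8 2.3
   vertex 1.8 5.0 3.5
   vertex 4.9 3.0 4.2
  endloop
 endfacet
 facet normal 0.491 0.585 -0.646
  outer loop
   vertex 2.7 4.8 2.3
   vertex 4.6 2.1 1.3
   vertex 0.7 4.6 0.6
  endloop
 endfacet
 facet normal 0.025 0.989 -0.146
  outer loop
   vertex 2.7 4.8 2.3
   vertex 0.7 4.6 0.6
   vertex 1.8 5.0 3.5
  endloop
 endfacet
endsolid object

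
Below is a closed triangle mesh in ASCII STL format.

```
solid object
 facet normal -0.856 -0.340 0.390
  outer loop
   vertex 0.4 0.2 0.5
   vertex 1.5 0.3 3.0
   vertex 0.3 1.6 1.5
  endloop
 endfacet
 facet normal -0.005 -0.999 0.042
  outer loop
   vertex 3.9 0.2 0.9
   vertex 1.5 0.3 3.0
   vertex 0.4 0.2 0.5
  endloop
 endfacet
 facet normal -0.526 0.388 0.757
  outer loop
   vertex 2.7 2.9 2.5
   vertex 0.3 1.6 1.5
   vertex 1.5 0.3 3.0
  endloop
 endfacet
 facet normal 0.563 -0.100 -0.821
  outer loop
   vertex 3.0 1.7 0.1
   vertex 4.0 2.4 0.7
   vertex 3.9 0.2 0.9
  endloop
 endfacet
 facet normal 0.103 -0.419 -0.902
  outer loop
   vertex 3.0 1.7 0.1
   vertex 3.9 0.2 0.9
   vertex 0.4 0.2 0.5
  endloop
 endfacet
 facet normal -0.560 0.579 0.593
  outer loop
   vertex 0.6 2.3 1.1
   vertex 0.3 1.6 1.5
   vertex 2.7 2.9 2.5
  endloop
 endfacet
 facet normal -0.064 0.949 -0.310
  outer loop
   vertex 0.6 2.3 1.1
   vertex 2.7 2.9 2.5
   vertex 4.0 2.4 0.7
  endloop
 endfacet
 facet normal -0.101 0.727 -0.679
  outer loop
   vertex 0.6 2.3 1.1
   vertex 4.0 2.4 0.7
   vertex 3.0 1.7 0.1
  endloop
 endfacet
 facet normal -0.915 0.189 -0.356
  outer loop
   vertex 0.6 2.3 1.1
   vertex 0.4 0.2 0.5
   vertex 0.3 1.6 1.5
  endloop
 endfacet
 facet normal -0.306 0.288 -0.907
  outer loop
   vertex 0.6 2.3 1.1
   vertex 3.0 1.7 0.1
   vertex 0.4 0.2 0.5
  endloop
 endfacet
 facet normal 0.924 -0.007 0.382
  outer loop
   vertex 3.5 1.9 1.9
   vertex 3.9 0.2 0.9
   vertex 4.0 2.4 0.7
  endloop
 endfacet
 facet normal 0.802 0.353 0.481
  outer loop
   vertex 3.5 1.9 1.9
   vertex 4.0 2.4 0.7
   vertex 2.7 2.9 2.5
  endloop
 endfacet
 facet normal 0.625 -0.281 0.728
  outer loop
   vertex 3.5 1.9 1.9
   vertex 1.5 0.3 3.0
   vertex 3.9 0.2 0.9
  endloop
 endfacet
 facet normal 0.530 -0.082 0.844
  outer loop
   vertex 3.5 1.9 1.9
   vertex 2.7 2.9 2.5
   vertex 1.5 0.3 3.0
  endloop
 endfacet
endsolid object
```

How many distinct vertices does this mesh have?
9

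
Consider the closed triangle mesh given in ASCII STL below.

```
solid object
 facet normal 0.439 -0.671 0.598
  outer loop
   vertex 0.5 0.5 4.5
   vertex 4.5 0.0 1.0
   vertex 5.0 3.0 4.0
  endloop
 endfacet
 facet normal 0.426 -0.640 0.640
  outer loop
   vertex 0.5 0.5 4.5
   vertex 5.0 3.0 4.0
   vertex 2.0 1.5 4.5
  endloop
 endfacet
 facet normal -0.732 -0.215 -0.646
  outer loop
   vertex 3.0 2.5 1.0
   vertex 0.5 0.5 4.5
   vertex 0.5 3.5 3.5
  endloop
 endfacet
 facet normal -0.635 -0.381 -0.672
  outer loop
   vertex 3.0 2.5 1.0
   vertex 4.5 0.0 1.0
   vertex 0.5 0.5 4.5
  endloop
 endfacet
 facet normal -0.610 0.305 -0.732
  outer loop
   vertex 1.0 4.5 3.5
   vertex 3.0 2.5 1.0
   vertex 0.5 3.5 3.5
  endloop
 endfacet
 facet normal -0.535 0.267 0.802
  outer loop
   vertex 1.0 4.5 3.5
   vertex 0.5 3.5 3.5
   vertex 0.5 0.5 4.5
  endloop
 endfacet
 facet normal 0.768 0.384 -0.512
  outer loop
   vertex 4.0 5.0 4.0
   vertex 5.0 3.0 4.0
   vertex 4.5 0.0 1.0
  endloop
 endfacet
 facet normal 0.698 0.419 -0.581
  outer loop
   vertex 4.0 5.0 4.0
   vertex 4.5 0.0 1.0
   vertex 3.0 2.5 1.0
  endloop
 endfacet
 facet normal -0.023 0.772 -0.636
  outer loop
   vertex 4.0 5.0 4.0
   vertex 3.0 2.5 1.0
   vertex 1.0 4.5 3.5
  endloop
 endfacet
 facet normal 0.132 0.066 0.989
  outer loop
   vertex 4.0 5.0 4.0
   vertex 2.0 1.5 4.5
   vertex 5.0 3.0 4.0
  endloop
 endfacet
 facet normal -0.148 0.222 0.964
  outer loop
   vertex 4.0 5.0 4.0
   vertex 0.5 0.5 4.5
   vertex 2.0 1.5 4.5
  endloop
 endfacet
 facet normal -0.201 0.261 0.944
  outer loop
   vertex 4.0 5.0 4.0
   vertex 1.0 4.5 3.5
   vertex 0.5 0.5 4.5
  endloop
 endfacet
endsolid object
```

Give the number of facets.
12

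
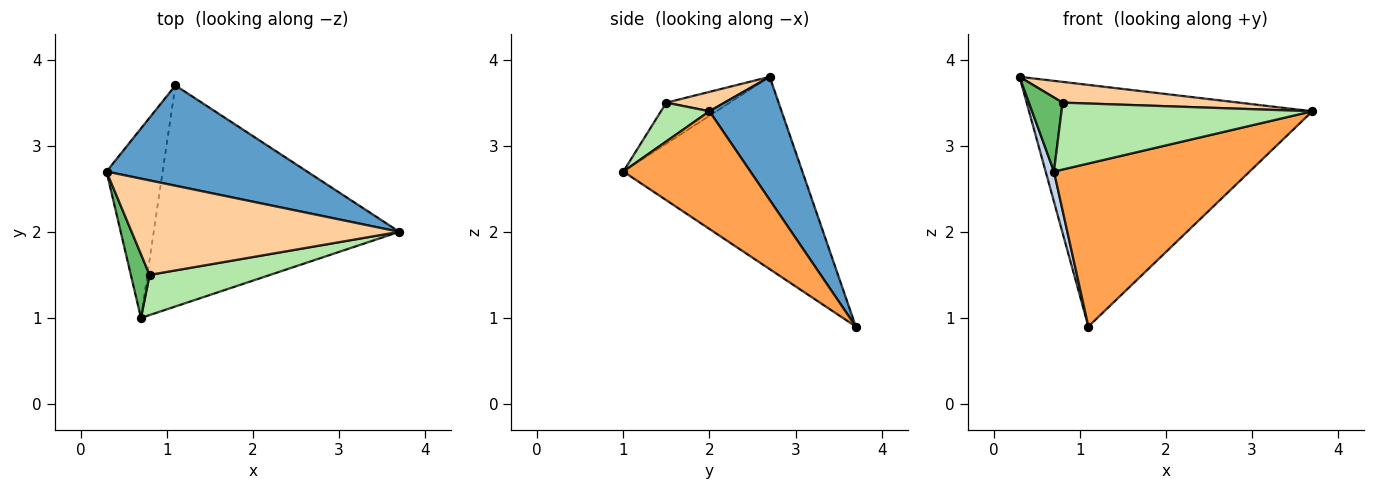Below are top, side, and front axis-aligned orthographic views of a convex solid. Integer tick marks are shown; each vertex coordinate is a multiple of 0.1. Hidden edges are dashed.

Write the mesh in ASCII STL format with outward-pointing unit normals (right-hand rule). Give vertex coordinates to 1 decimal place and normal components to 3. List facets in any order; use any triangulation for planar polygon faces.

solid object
 facet normal 0.229 0.899 0.373
  outer loop
   vertex 1.1 3.7 0.9
   vertex 0.3 2.7 3.8
   vertex 3.7 2.0 3.4
  endloop
 endfacet
 facet normal -0.959 -0.045 -0.280
  outer loop
   vertex 1.1 3.7 0.9
   vertex 0.7 1.0 2.7
   vertex 0.3 2.7 3.8
  endloop
 endfacet
 facet normal 0.360 -0.554 -0.751
  outer loop
   vertex 1.1 3.7 0.9
   vertex 3.7 2.0 3.4
   vertex 0.7 1.0 2.7
  endloop
 endfacet
 facet normal 0.071 -0.214 0.974
  outer loop
   vertex 0.8 1.5 3.5
   vertex 3.7 2.0 3.4
   vertex 0.3 2.7 3.8
  endloop
 endfacet
 facet normal -0.819 -0.435 0.374
  outer loop
   vertex 0.8 1.5 3.5
   vertex 0.3 2.7 3.8
   vertex 0.7 1.0 2.7
  endloop
 endfacet
 facet normal 0.163 -0.846 0.508
  outer loop
   vertex 0.8 1.5 3.5
   vertex 0.7 1.0 2.7
   vertex 3.7 2.0 3.4
  endloop
 endfacet
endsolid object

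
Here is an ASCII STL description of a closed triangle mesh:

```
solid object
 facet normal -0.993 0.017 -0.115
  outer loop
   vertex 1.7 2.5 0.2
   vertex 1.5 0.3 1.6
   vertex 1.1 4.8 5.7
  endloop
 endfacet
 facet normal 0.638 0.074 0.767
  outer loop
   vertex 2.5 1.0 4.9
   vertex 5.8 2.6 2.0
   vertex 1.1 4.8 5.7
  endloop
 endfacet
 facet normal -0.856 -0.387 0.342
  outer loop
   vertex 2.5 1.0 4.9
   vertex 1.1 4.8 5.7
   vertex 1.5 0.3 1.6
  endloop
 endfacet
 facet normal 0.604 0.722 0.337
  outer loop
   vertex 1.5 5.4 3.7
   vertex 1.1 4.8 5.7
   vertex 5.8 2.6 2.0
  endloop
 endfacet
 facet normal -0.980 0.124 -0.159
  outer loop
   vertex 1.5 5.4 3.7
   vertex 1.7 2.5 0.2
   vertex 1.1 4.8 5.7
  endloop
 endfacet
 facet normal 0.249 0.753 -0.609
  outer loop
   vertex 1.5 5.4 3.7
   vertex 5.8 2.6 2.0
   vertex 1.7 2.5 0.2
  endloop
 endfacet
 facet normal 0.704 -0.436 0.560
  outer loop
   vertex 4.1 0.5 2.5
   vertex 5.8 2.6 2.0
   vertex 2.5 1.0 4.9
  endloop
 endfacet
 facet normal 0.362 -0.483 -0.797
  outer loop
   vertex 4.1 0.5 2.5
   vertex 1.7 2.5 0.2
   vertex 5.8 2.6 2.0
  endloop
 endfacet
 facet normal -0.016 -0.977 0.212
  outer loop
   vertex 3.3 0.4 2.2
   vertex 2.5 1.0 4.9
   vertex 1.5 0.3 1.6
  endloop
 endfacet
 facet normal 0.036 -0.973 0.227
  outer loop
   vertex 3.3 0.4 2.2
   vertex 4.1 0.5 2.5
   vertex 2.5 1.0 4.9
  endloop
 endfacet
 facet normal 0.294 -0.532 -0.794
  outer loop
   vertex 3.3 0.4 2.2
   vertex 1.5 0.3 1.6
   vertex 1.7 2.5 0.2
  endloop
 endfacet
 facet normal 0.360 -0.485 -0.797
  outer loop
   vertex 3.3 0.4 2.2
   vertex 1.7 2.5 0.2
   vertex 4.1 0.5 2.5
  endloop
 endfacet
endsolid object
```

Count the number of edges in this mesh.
18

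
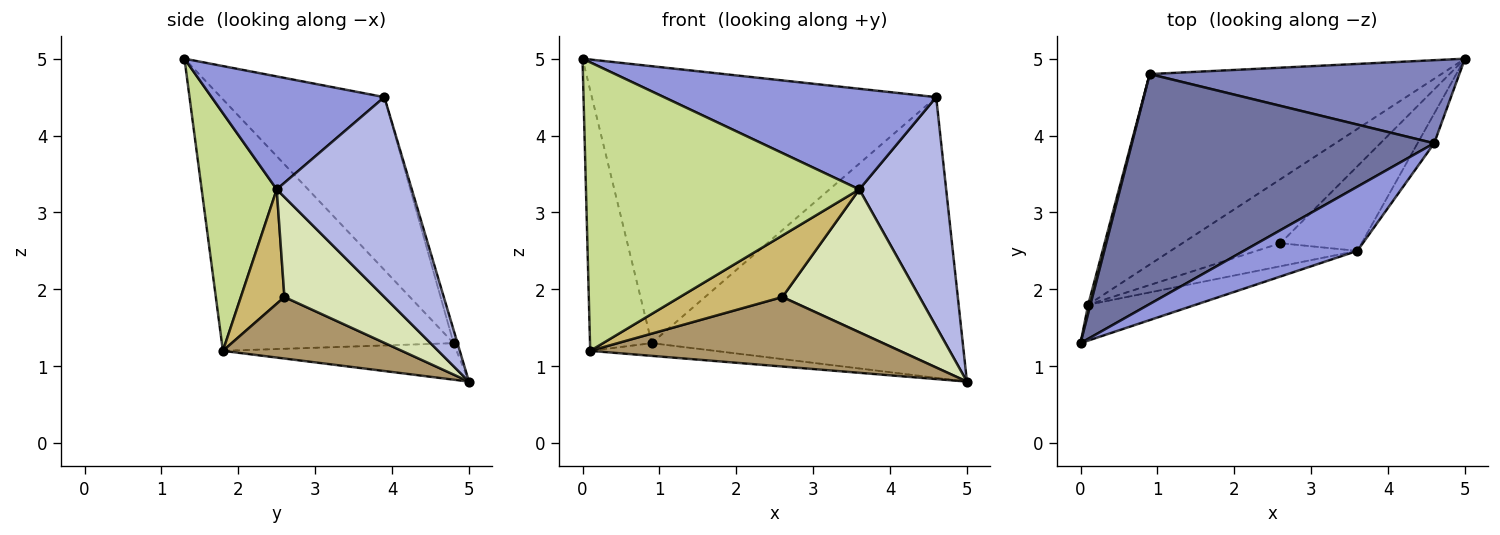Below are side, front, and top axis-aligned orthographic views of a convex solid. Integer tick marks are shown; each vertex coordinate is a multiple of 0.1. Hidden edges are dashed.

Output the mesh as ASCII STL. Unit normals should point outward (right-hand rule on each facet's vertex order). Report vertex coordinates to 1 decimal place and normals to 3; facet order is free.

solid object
 facet normal -0.343 0.723 0.600
  outer loop
   vertex 0.9 4.8 1.3
   vertex 0.0 1.3 5.0
   vertex 4.6 3.9 4.5
  endloop
 endfacet
 facet normal -0.012 0.959 0.284
  outer loop
   vertex 0.9 4.8 1.3
   vertex 4.6 3.9 4.5
   vertex 5.0 5.0 0.8
  endloop
 endfacet
 facet normal 0.472 -0.743 0.474
  outer loop
   vertex 3.6 2.5 3.3
   vertex 4.6 3.9 4.5
   vertex 0.0 1.3 5.0
  endloop
 endfacet
 facet normal 0.839 -0.540 -0.070
  outer loop
   vertex 3.6 2.5 3.3
   vertex 5.0 5.0 0.8
   vertex 4.6 3.9 4.5
  endloop
 endfacet
 facet normal -0.124 0.066 -0.990
  outer loop
   vertex 0.1 1.8 1.2
   vertex 0.9 4.8 1.3
   vertex 5.0 5.0 0.8
  endloop
 endfacet
 facet normal -0.966 0.257 0.008
  outer loop
   vertex 0.1 1.8 1.2
   vertex 0.0 1.3 5.0
   vertex 0.9 4.8 1.3
  endloop
 endfacet
 facet normal 0.263 -0.957 -0.119
  outer loop
   vertex 0.1 1.8 1.2
   vertex 3.6 2.5 3.3
   vertex 0.0 1.3 5.0
  endloop
 endfacet
 facet normal 0.531 -0.729 -0.432
  outer loop
   vertex 2.6 2.6 1.9
   vertex 5.0 5.0 0.8
   vertex 3.6 2.5 3.3
  endloop
 endfacet
 facet normal 0.391 -0.677 -0.623
  outer loop
   vertex 2.6 2.6 1.9
   vertex 0.1 1.8 1.2
   vertex 5.0 5.0 0.8
  endloop
 endfacet
 facet normal 0.370 -0.870 -0.326
  outer loop
   vertex 2.6 2.6 1.9
   vertex 3.6 2.5 3.3
   vertex 0.1 1.8 1.2
  endloop
 endfacet
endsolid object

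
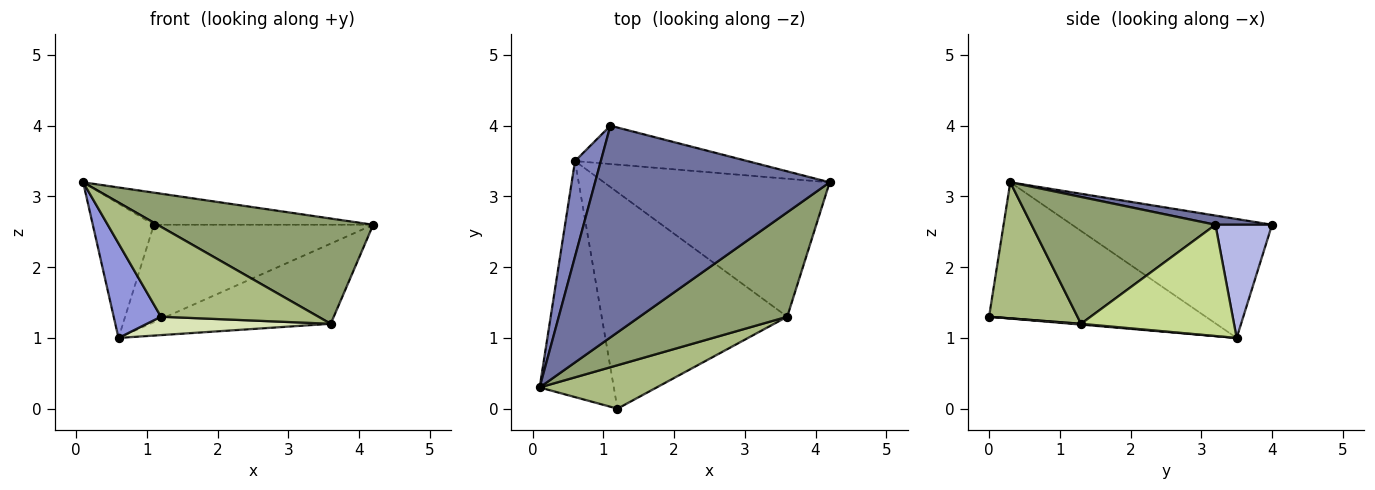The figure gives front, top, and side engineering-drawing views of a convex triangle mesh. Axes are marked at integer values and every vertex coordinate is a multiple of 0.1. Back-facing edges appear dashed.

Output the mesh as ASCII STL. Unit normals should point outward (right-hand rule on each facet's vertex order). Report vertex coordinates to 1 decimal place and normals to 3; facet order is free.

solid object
 facet normal 0.039 0.150 0.988
  outer loop
   vertex 1.1 4.0 2.6
   vertex 0.1 0.3 3.2
   vertex 4.2 3.2 2.6
  endloop
 endfacet
 facet normal -0.936 0.286 0.203
  outer loop
   vertex 0.6 3.5 1.0
   vertex 0.1 0.3 3.2
   vertex 1.1 4.0 2.6
  endloop
 endfacet
 facet normal -0.863 -0.188 -0.470
  outer loop
   vertex 0.6 3.5 1.0
   vertex 1.2 0.0 1.3
   vertex 0.1 0.3 3.2
  endloop
 endfacet
 facet normal 0.234 0.905 -0.356
  outer loop
   vertex 0.6 3.5 1.0
   vertex 1.1 4.0 2.6
   vertex 4.2 3.2 2.6
  endloop
 endfacet
 facet normal 0.518 -0.607 0.602
  outer loop
   vertex 3.6 1.3 1.2
   vertex 4.2 3.2 2.6
   vertex 0.1 0.3 3.2
  endloop
 endfacet
 facet normal 0.451 -0.803 0.388
  outer loop
   vertex 3.6 1.3 1.2
   vertex 0.1 0.3 3.2
   vertex 1.2 0.0 1.3
  endloop
 endfacet
 facet normal 0.392 0.462 -0.795
  outer loop
   vertex 3.6 1.3 1.2
   vertex 0.6 3.5 1.0
   vertex 4.2 3.2 2.6
  endloop
 endfacet
 facet normal 0.004 -0.085 -0.996
  outer loop
   vertex 3.6 1.3 1.2
   vertex 1.2 0.0 1.3
   vertex 0.6 3.5 1.0
  endloop
 endfacet
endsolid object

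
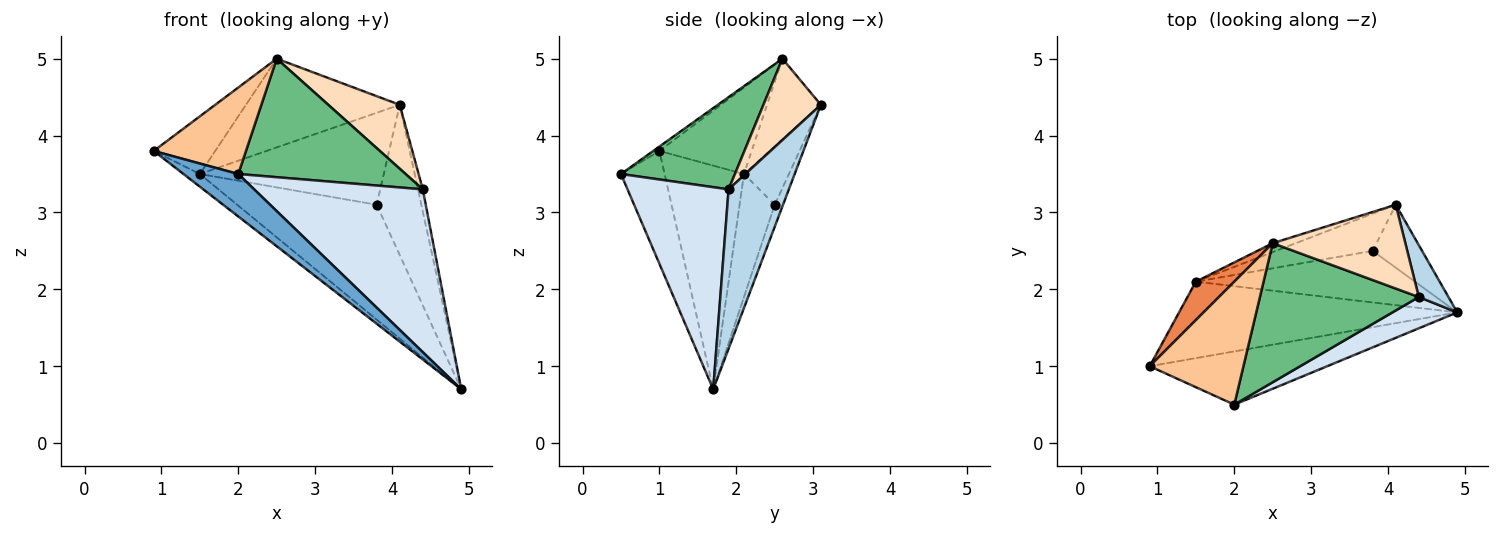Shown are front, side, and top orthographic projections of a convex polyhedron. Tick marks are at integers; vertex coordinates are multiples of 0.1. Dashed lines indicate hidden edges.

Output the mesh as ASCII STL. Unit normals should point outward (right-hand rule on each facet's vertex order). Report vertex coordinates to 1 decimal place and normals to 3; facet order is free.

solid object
 facet normal -0.445 -0.559 -0.700
  outer loop
   vertex 2.0 0.5 3.5
   vertex 0.9 1.0 3.8
   vertex 4.9 1.7 0.7
  endloop
 endfacet
 facet normal -0.621 0.128 -0.773
  outer loop
   vertex 1.5 2.1 3.5
   vertex 4.9 1.7 0.7
   vertex 0.9 1.0 3.8
  endloop
 endfacet
 facet normal 0.980 0.078 0.183
  outer loop
   vertex 4.4 1.9 3.3
   vertex 4.9 1.7 0.7
   vertex 4.1 3.1 4.4
  endloop
 endfacet
 facet normal 0.507 -0.846 0.163
  outer loop
   vertex 4.4 1.9 3.3
   vertex 2.0 0.5 3.5
   vertex 4.9 1.7 0.7
  endloop
 endfacet
 facet normal -0.780 0.520 0.347
  outer loop
   vertex 2.5 2.6 5.0
   vertex 1.5 2.1 3.5
   vertex 0.9 1.0 3.8
  endloop
 endfacet
 facet normal -0.329 0.940 -0.094
  outer loop
   vertex 2.5 2.6 5.0
   vertex 4.1 3.1 4.4
   vertex 1.5 2.1 3.5
  endloop
 endfacet
 facet normal -0.038 -0.575 0.817
  outer loop
   vertex 2.5 2.6 5.0
   vertex 0.9 1.0 3.8
   vertex 2.0 0.5 3.5
  endloop
 endfacet
 facet normal 0.438 -0.545 0.714
  outer loop
   vertex 2.5 2.6 5.0
   vertex 4.4 1.9 3.3
   vertex 4.1 3.1 4.4
  endloop
 endfacet
 facet normal 0.404 -0.593 0.696
  outer loop
   vertex 2.5 2.6 5.0
   vertex 2.0 0.5 3.5
   vertex 4.4 1.9 3.3
  endloop
 endfacet
 facet normal -0.169 0.909 -0.381
  outer loop
   vertex 3.8 2.5 3.1
   vertex 4.1 3.1 4.4
   vertex 4.9 1.7 0.7
  endloop
 endfacet
 facet normal -0.224 0.889 -0.399
  outer loop
   vertex 3.8 2.5 3.1
   vertex 4.9 1.7 0.7
   vertex 1.5 2.1 3.5
  endloop
 endfacet
 facet normal -0.221 0.904 -0.366
  outer loop
   vertex 3.8 2.5 3.1
   vertex 1.5 2.1 3.5
   vertex 4.1 3.1 4.4
  endloop
 endfacet
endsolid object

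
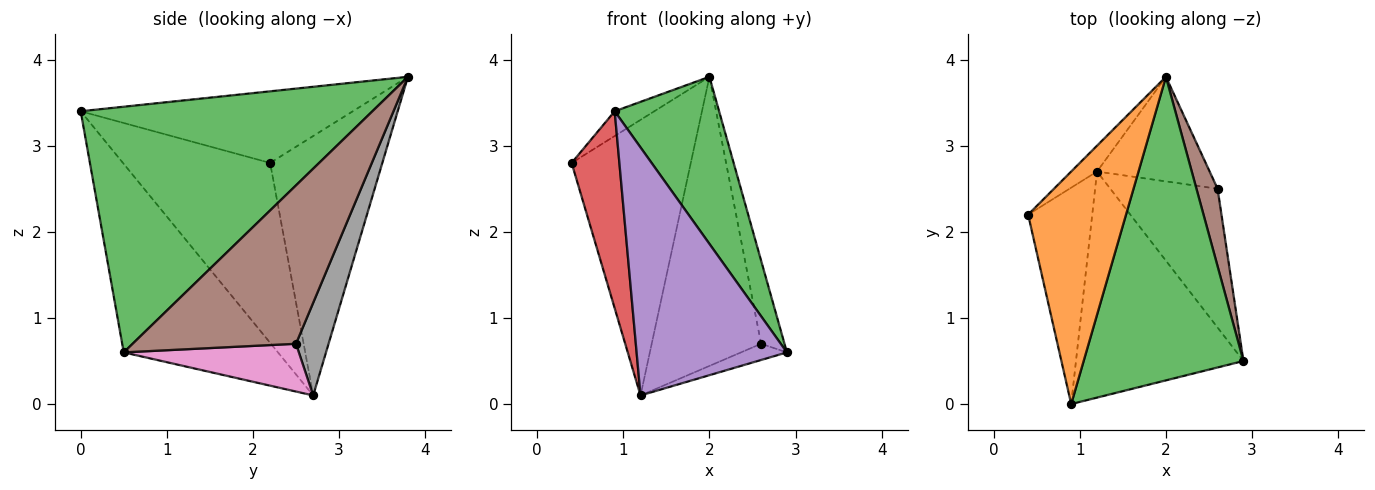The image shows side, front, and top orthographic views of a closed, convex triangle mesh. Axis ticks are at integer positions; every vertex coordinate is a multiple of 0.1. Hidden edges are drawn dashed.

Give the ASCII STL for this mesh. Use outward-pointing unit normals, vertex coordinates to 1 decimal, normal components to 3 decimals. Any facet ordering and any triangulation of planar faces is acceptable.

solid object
 facet normal -0.684 0.726 -0.068
  outer loop
   vertex 1.2 2.7 0.1
   vertex 0.4 2.2 2.8
   vertex 2.0 3.8 3.8
  endloop
 endfacet
 facet normal -0.588 0.086 0.804
  outer loop
   vertex 0.9 0.0 3.4
   vertex 2.0 3.8 3.8
   vertex 0.4 2.2 2.8
  endloop
 endfacet
 facet normal 0.803 -0.287 0.522
  outer loop
   vertex 0.9 0.0 3.4
   vertex 2.9 0.5 0.6
   vertex 2.0 3.8 3.8
  endloop
 endfacet
 facet normal -0.901 -0.292 -0.321
  outer loop
   vertex 0.9 0.0 3.4
   vertex 0.4 2.2 2.8
   vertex 1.2 2.7 0.1
  endloop
 endfacet
 facet normal -0.604 -0.589 -0.537
  outer loop
   vertex 0.9 0.0 3.4
   vertex 1.2 2.7 0.1
   vertex 2.9 0.5 0.6
  endloop
 endfacet
 facet normal 0.981 0.141 0.131
  outer loop
   vertex 2.6 2.5 0.7
   vertex 2.0 3.8 3.8
   vertex 2.9 0.5 0.6
  endloop
 endfacet
 facet normal 0.404 0.106 -0.908
  outer loop
   vertex 2.6 2.5 0.7
   vertex 2.9 0.5 0.6
   vertex 1.2 2.7 0.1
  endloop
 endfacet
 facet normal 0.270 0.906 -0.328
  outer loop
   vertex 2.6 2.5 0.7
   vertex 1.2 2.7 0.1
   vertex 2.0 3.8 3.8
  endloop
 endfacet
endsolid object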